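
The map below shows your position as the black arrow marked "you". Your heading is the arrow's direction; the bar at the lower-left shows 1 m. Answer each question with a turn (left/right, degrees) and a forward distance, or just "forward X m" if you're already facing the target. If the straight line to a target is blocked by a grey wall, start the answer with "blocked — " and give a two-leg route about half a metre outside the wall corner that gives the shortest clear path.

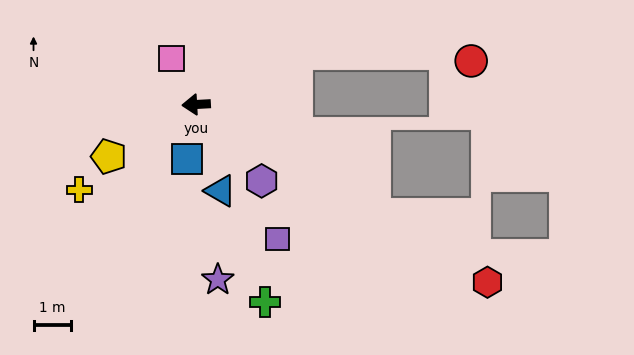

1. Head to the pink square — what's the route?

turn right 65°, forward 1.4 m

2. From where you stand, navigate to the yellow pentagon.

turn left 28°, forward 2.7 m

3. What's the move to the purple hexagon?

turn left 127°, forward 2.7 m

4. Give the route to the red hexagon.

turn left 145°, forward 9.0 m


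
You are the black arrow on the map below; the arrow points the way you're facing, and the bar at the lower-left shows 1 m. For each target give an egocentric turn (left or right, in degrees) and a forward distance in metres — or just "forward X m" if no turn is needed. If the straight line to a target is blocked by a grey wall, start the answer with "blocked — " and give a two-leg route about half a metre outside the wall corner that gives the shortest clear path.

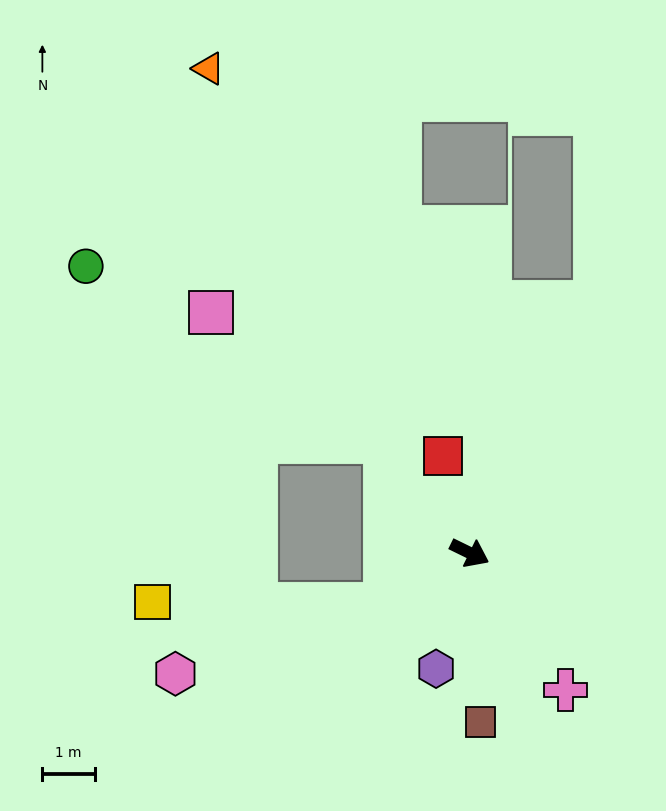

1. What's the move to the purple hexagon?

turn right 80°, forward 2.3 m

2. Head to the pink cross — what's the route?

turn right 29°, forward 3.2 m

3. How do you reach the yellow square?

blocked — turn right 122°, forward 1.9 m, then turn right 33°, forward 4.4 m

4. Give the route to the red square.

turn left 132°, forward 1.9 m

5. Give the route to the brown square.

turn right 60°, forward 3.2 m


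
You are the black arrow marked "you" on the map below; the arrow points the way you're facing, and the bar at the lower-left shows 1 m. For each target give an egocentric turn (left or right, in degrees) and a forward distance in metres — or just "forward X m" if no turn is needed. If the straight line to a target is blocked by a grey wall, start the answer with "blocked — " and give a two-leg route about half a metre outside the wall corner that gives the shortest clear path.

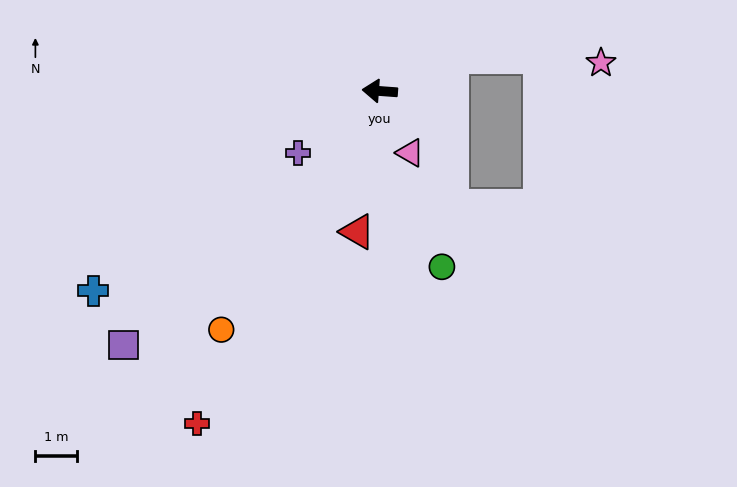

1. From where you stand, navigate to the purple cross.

turn left 42°, forward 2.4 m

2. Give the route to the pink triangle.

turn left 120°, forward 1.6 m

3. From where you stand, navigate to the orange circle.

turn left 61°, forward 6.8 m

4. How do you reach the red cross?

turn left 65°, forward 9.0 m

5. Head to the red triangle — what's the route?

turn left 85°, forward 3.4 m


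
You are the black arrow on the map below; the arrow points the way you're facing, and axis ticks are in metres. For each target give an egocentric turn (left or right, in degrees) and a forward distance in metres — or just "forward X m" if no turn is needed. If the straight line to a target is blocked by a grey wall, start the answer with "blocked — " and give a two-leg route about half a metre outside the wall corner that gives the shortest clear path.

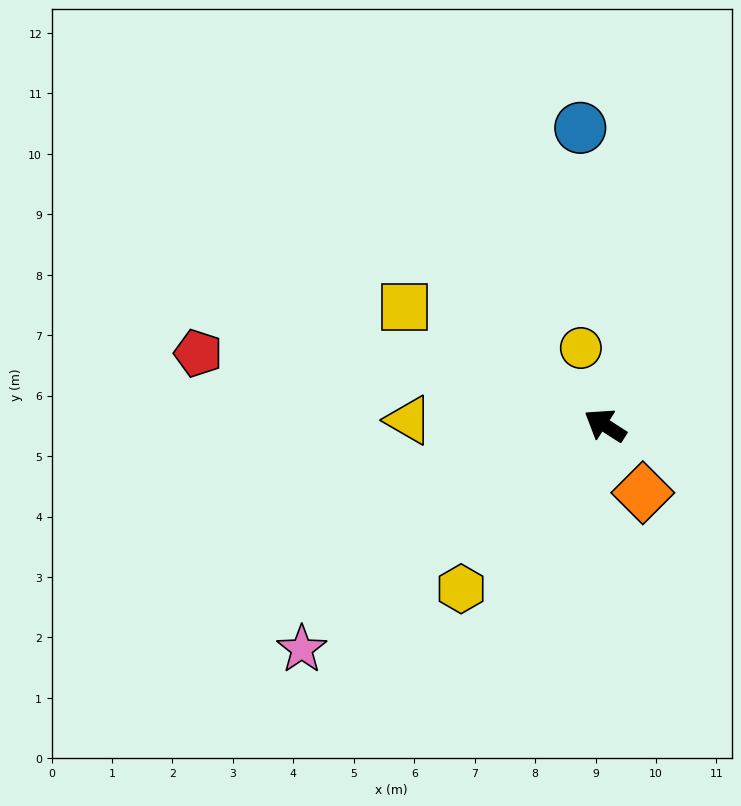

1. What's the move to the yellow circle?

turn right 40°, forward 1.3 m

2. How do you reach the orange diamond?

turn left 152°, forward 1.3 m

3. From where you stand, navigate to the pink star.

turn left 69°, forward 6.2 m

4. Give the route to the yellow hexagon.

turn left 81°, forward 3.6 m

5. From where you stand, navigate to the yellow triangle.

turn left 31°, forward 3.3 m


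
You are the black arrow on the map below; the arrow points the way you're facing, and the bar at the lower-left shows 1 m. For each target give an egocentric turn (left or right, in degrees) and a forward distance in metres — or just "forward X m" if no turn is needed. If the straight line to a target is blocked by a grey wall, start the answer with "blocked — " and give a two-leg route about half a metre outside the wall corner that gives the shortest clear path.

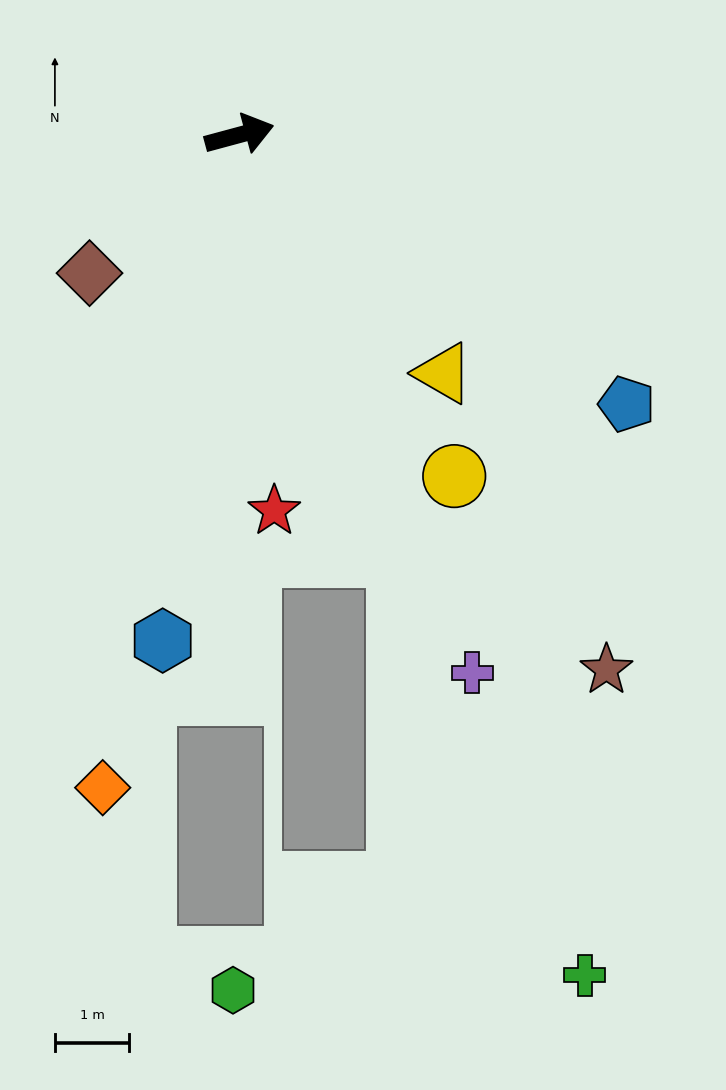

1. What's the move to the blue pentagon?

turn right 50°, forward 6.3 m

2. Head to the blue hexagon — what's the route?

turn right 114°, forward 6.9 m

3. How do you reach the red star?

turn right 100°, forward 5.1 m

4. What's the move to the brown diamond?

turn right 152°, forward 2.7 m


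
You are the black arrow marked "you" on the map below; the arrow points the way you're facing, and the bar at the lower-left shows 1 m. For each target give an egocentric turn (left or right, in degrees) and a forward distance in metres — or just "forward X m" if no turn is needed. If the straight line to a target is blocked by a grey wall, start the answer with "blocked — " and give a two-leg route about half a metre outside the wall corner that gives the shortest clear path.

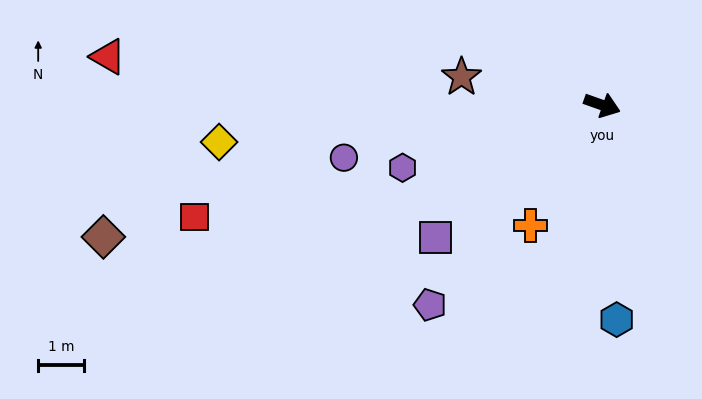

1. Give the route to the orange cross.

turn right 101°, forward 3.1 m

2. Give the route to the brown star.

turn right 172°, forward 3.2 m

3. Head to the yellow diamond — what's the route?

turn right 155°, forward 8.5 m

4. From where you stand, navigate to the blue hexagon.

turn right 67°, forward 4.7 m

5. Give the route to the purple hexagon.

turn right 143°, forward 4.6 m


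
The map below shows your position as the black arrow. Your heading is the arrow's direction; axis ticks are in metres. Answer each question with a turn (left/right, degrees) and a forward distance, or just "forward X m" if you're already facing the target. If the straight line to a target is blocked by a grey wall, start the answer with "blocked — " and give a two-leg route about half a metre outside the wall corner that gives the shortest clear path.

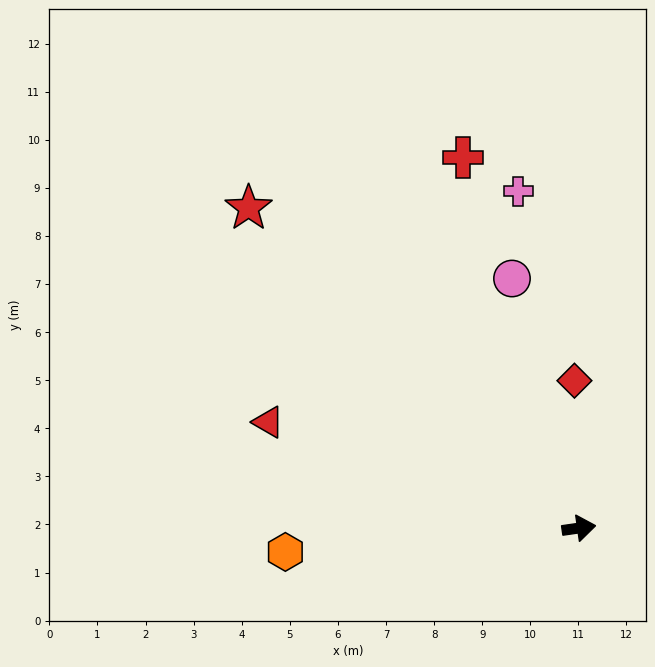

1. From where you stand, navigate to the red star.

turn left 128°, forward 9.6 m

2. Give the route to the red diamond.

turn left 84°, forward 3.1 m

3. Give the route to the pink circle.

turn left 97°, forward 5.4 m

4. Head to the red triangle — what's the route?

turn left 153°, forward 6.8 m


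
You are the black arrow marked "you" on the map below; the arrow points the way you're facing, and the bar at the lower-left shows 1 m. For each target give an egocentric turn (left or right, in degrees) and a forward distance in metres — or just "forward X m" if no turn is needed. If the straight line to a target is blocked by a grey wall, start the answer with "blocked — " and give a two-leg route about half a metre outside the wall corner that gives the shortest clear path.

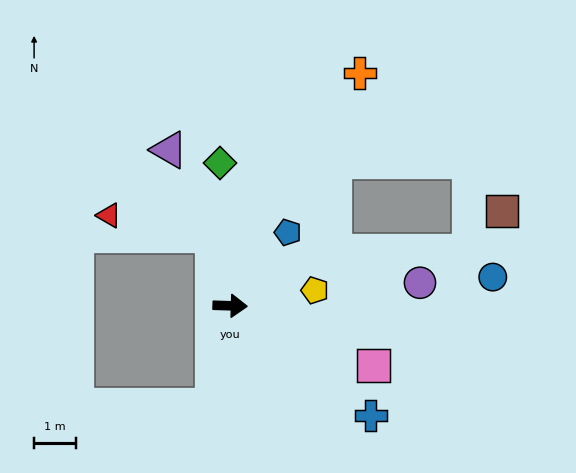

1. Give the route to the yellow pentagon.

turn left 12°, forward 2.1 m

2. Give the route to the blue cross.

turn right 36°, forward 4.3 m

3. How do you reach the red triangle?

blocked — turn left 106°, forward 1.7 m, then turn left 65°, forward 2.5 m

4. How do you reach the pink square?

turn right 21°, forward 3.7 m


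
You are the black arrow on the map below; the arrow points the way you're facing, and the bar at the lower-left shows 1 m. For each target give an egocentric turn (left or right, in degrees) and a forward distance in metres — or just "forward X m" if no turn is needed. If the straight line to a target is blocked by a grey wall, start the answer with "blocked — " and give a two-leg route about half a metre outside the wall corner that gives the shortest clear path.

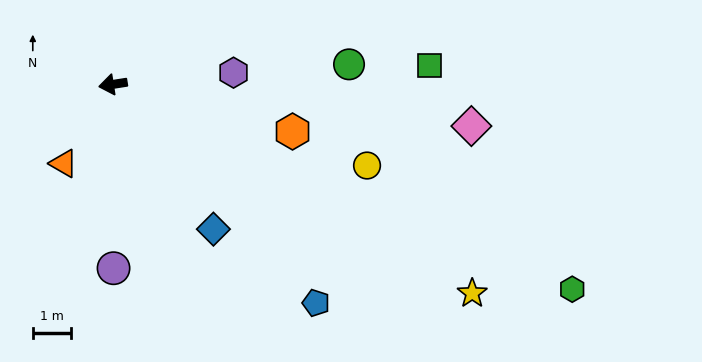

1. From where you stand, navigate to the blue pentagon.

turn left 124°, forward 7.8 m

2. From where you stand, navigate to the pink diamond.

turn left 164°, forward 9.5 m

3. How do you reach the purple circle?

turn left 81°, forward 4.8 m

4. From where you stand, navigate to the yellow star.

turn left 141°, forward 10.9 m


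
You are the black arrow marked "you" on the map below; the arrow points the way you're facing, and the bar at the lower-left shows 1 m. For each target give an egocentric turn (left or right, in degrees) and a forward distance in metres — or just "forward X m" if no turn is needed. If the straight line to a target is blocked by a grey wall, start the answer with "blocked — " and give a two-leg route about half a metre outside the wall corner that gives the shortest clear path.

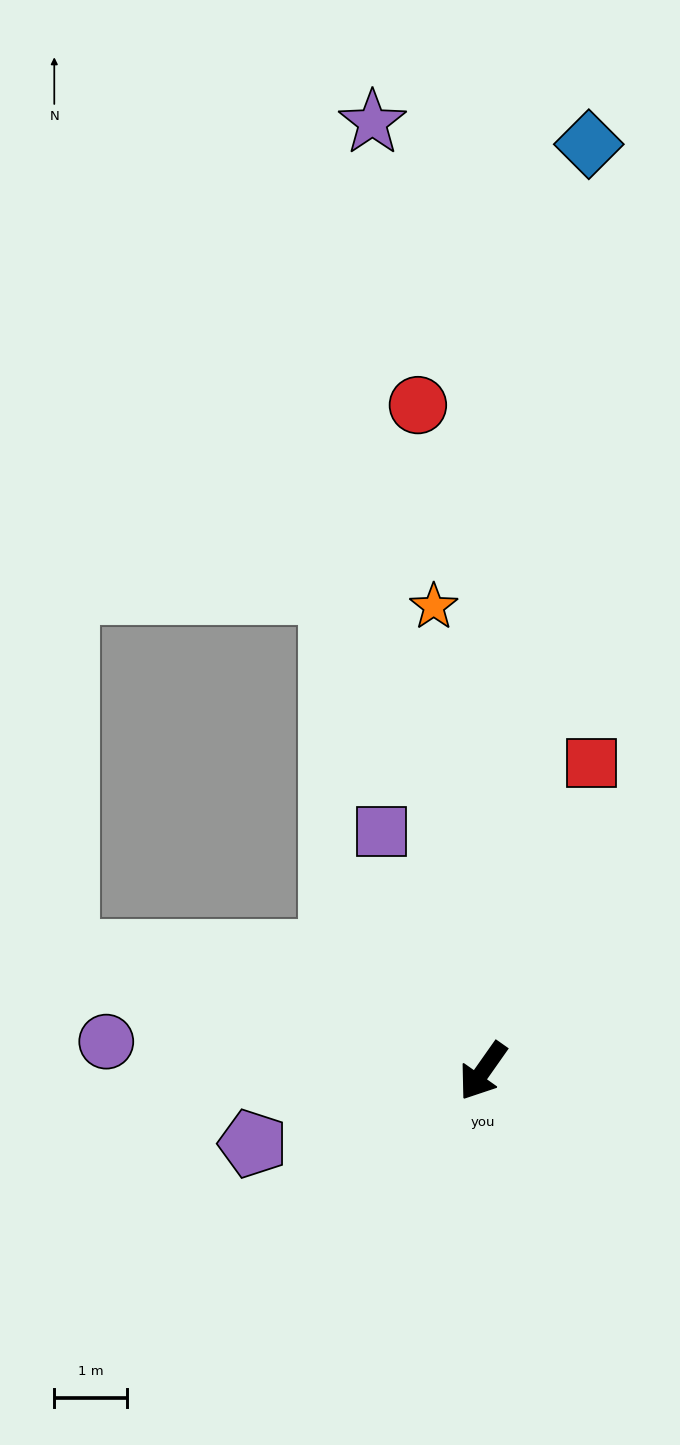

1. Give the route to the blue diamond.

turn right 151°, forward 12.8 m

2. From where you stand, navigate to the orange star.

turn right 139°, forward 6.4 m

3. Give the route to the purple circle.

turn right 59°, forward 5.2 m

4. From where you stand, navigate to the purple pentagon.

turn right 37°, forward 3.3 m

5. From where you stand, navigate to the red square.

turn right 164°, forward 4.5 m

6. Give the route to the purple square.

turn right 122°, forward 3.6 m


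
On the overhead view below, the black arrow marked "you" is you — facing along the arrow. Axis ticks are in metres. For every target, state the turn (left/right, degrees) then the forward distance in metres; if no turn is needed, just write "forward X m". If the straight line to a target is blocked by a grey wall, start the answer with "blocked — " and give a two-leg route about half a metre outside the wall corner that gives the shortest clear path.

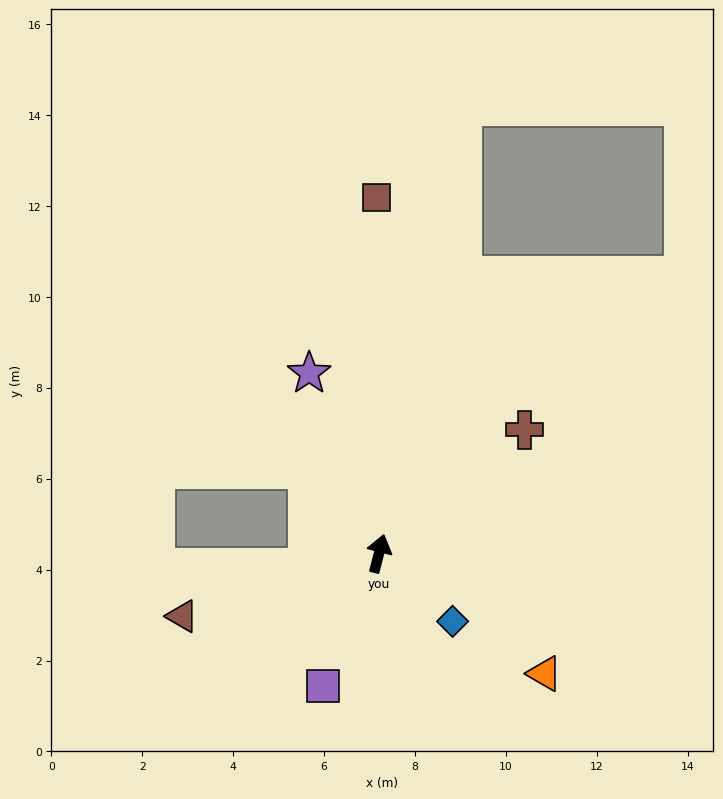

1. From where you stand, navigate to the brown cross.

turn right 35°, forward 4.2 m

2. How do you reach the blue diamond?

turn right 118°, forward 2.2 m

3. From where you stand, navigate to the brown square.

turn left 15°, forward 7.8 m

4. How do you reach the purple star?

turn left 36°, forward 4.3 m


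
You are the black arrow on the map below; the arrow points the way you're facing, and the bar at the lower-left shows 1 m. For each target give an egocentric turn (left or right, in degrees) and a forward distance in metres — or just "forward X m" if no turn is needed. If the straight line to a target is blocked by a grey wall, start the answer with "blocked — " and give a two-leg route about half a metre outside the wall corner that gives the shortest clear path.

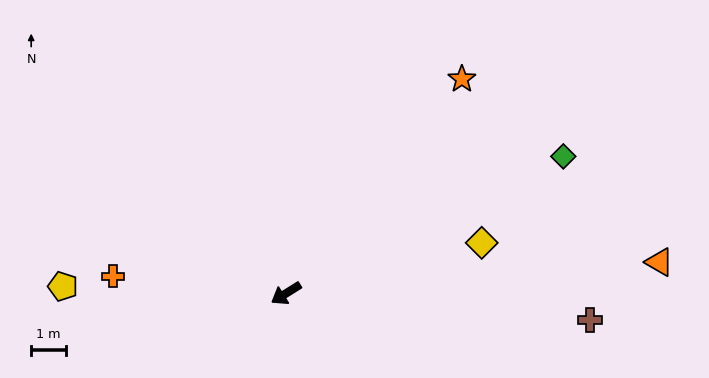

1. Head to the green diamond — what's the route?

turn left 174°, forward 8.8 m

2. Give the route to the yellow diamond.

turn left 163°, forward 5.8 m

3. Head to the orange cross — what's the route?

turn right 38°, forward 5.0 m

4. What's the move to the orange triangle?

turn left 153°, forward 10.7 m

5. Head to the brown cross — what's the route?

turn left 143°, forward 8.7 m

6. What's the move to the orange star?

turn right 161°, forward 7.9 m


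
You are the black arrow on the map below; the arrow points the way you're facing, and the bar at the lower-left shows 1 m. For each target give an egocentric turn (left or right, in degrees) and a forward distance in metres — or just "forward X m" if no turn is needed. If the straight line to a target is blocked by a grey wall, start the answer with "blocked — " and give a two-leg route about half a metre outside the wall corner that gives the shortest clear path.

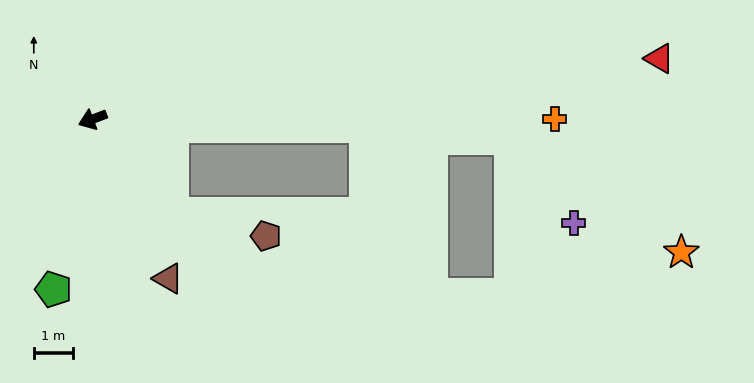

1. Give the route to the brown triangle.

turn left 95°, forward 4.5 m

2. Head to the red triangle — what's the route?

turn left 165°, forward 14.5 m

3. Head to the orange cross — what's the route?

turn left 159°, forward 11.7 m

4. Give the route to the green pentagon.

turn left 56°, forward 4.4 m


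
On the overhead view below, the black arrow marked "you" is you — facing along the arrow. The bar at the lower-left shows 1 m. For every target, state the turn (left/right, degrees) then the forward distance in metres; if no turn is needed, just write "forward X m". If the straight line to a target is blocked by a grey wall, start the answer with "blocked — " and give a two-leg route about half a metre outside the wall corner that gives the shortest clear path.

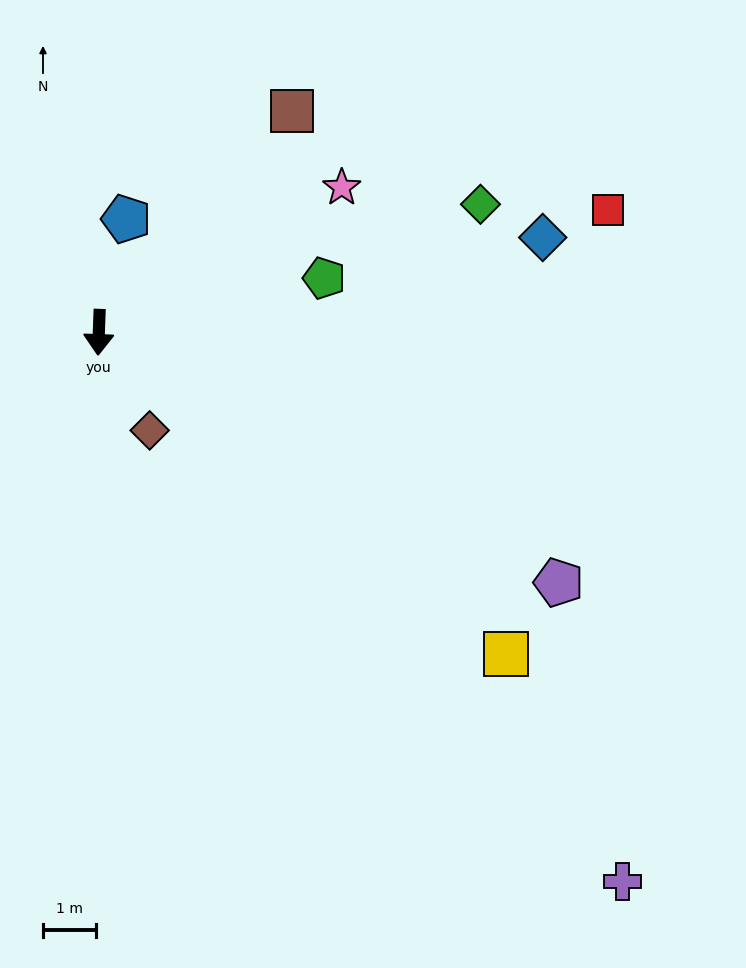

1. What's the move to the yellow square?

turn left 54°, forward 9.8 m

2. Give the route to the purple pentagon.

turn left 64°, forward 9.9 m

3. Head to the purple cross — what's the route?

turn left 46°, forward 14.3 m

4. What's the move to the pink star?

turn left 123°, forward 5.3 m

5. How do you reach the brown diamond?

turn left 29°, forward 2.1 m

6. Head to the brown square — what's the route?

turn left 141°, forward 5.5 m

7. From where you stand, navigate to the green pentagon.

turn left 106°, forward 4.4 m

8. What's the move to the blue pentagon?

turn left 169°, forward 2.2 m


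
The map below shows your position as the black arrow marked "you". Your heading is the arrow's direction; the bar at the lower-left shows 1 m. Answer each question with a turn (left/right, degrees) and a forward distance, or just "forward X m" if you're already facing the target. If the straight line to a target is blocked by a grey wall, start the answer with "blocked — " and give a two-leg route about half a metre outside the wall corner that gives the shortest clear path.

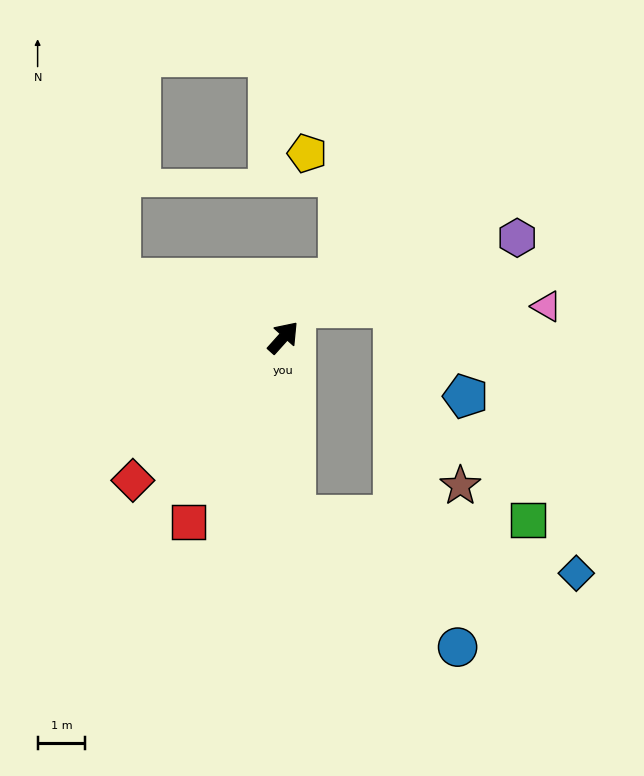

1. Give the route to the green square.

blocked — turn right 134°, forward 3.7 m, then turn left 85°, forward 4.9 m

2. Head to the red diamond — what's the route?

turn left 175°, forward 4.3 m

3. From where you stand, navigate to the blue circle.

blocked — turn right 134°, forward 3.7 m, then turn left 47°, forward 4.4 m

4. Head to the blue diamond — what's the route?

blocked — turn right 134°, forward 3.7 m, then turn left 74°, forward 6.0 m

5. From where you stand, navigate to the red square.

turn right 165°, forward 4.3 m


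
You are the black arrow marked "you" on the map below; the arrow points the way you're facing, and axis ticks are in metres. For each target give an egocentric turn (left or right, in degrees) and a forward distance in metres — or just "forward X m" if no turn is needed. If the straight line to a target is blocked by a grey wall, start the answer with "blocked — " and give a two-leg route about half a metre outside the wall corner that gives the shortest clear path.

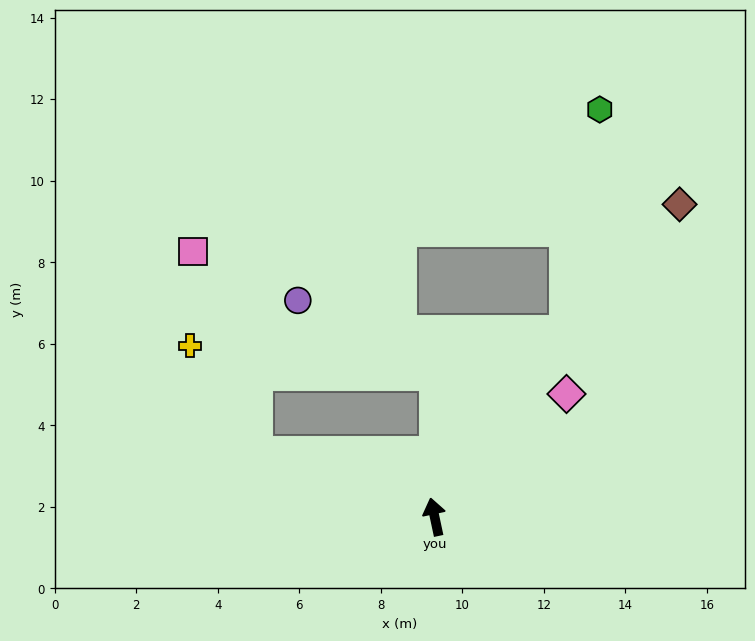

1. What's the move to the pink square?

blocked — turn left 58°, forward 4.7 m, then turn right 53°, forward 5.2 m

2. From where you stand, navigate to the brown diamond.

turn right 50°, forward 9.7 m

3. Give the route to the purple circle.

blocked — turn right 13°, forward 3.5 m, then turn left 63°, forward 3.8 m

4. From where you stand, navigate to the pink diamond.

turn right 59°, forward 4.4 m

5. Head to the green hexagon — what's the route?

blocked — turn right 48°, forward 5.6 m, then turn left 27°, forward 5.5 m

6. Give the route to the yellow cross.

blocked — turn left 58°, forward 4.7 m, then turn right 39°, forward 3.1 m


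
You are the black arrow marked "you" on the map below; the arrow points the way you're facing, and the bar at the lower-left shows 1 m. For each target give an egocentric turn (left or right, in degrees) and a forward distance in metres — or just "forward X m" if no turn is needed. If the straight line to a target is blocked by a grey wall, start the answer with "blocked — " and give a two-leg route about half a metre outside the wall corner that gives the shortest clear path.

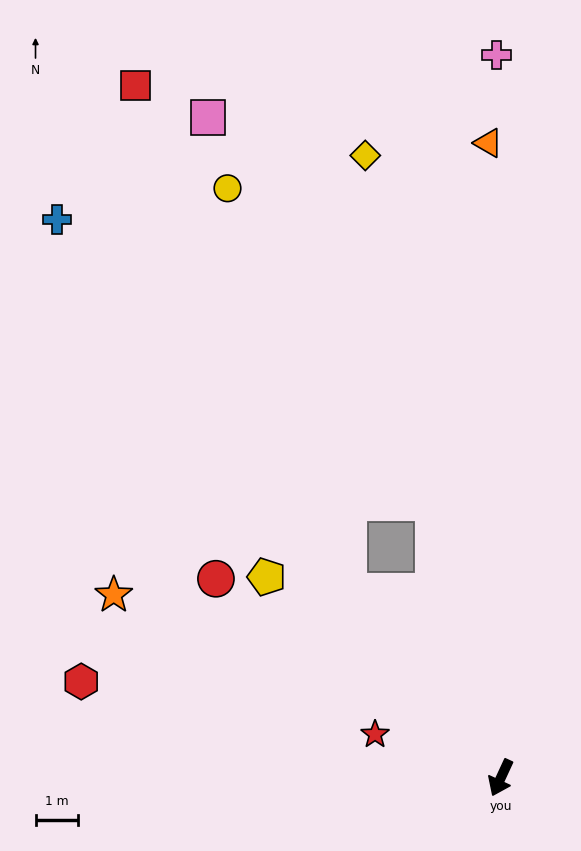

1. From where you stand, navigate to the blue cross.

turn right 117°, forward 16.7 m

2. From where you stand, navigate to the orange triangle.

turn right 154°, forward 14.8 m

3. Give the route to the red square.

blocked — turn right 116°, forward 5.6 m, then turn right 16°, forward 12.8 m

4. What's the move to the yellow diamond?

turn right 143°, forward 14.9 m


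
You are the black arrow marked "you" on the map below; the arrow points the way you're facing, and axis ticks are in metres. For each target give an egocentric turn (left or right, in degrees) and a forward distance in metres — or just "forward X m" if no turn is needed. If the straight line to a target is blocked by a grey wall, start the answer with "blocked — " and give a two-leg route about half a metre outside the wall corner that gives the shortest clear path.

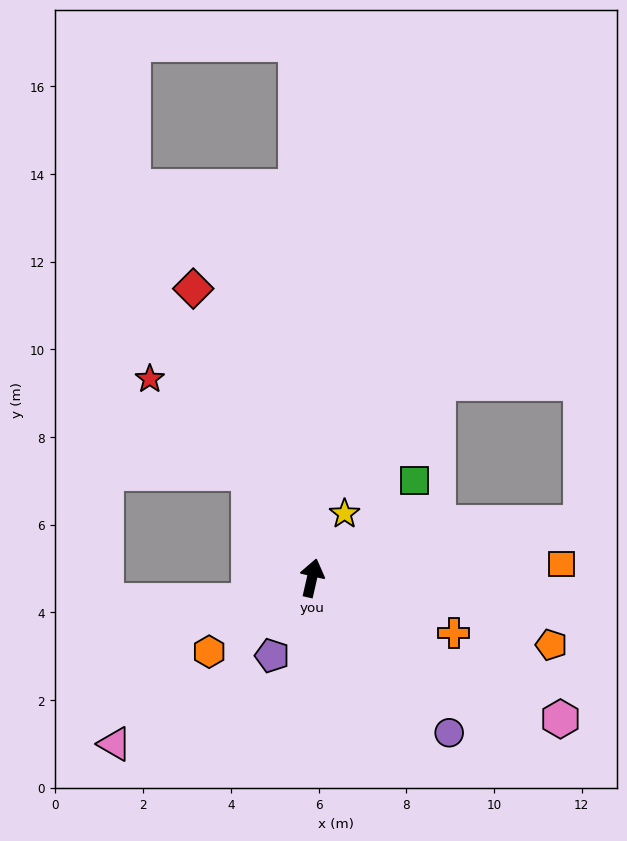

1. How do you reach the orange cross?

turn right 98°, forward 3.5 m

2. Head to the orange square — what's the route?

turn right 74°, forward 5.7 m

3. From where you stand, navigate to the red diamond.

turn left 35°, forward 7.1 m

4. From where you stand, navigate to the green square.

turn right 34°, forward 3.2 m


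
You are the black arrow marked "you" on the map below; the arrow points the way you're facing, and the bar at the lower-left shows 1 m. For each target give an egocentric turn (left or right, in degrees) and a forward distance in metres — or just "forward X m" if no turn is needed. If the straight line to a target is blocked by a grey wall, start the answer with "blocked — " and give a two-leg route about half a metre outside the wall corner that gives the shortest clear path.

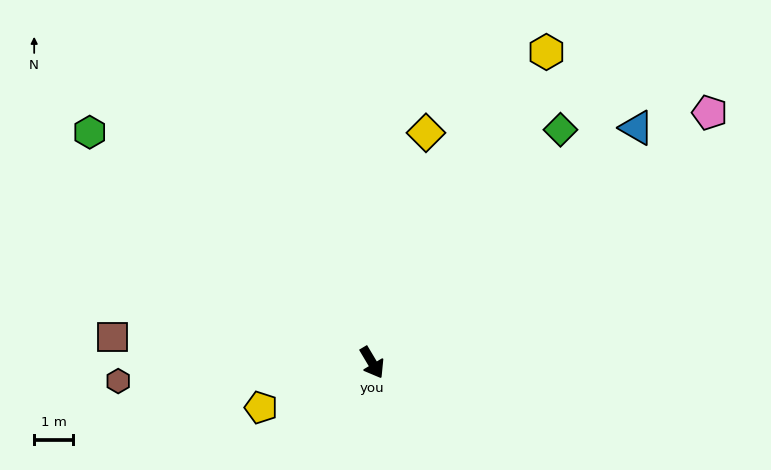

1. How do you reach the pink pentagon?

turn left 96°, forward 10.7 m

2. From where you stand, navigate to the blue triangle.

turn left 101°, forward 9.0 m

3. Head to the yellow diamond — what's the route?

turn left 136°, forward 6.0 m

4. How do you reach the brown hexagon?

turn right 117°, forward 6.5 m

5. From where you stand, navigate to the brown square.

turn right 126°, forward 6.7 m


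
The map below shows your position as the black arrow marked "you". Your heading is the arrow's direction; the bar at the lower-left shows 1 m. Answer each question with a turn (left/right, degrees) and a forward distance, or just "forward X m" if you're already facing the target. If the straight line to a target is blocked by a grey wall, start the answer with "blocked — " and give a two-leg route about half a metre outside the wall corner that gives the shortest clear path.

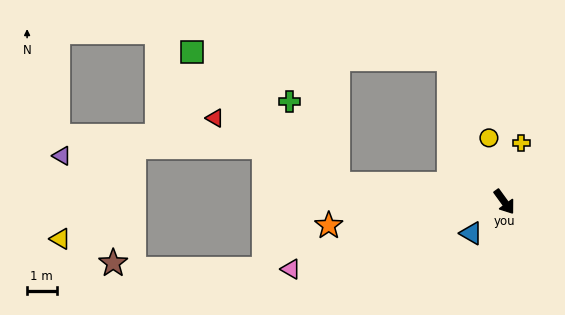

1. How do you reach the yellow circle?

turn left 158°, forward 2.2 m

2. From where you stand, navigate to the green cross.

blocked — turn right 132°, forward 5.7 m, then turn right 54°, forward 3.3 m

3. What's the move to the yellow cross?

turn left 128°, forward 2.1 m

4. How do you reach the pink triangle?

turn right 108°, forward 7.6 m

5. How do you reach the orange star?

turn right 118°, forward 6.0 m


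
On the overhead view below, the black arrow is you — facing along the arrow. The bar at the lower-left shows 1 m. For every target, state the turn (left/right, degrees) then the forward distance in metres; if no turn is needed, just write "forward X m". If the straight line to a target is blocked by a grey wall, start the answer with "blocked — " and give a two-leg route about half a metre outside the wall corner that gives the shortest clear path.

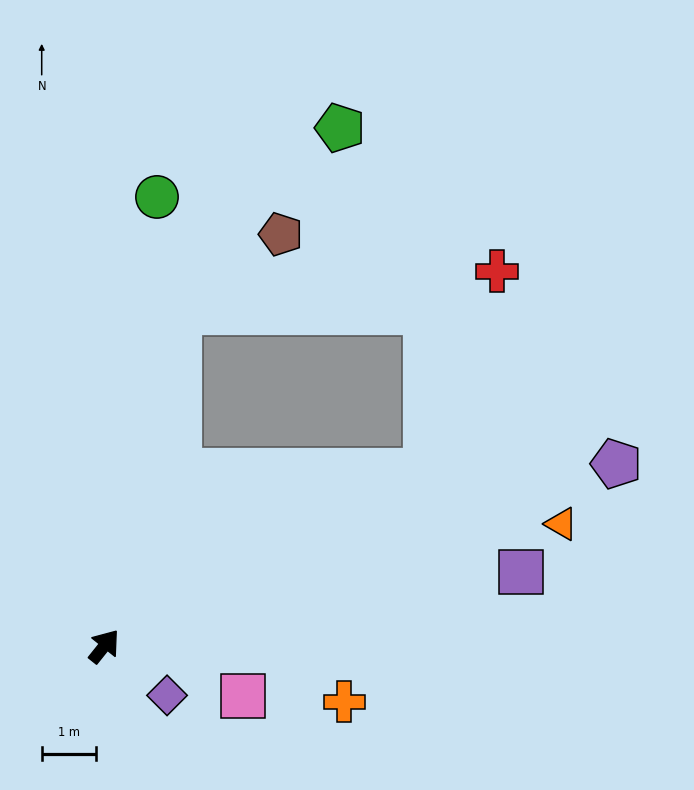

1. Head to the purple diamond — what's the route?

turn right 90°, forward 1.5 m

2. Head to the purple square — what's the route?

turn right 41°, forward 7.8 m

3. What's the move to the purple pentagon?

turn right 32°, forward 10.0 m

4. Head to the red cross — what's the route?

blocked — turn right 23°, forward 6.8 m, then turn left 42°, forward 3.9 m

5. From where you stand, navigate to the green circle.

turn left 32°, forward 8.4 m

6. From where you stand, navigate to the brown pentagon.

blocked — turn left 26°, forward 6.3 m, then turn right 40°, forward 2.4 m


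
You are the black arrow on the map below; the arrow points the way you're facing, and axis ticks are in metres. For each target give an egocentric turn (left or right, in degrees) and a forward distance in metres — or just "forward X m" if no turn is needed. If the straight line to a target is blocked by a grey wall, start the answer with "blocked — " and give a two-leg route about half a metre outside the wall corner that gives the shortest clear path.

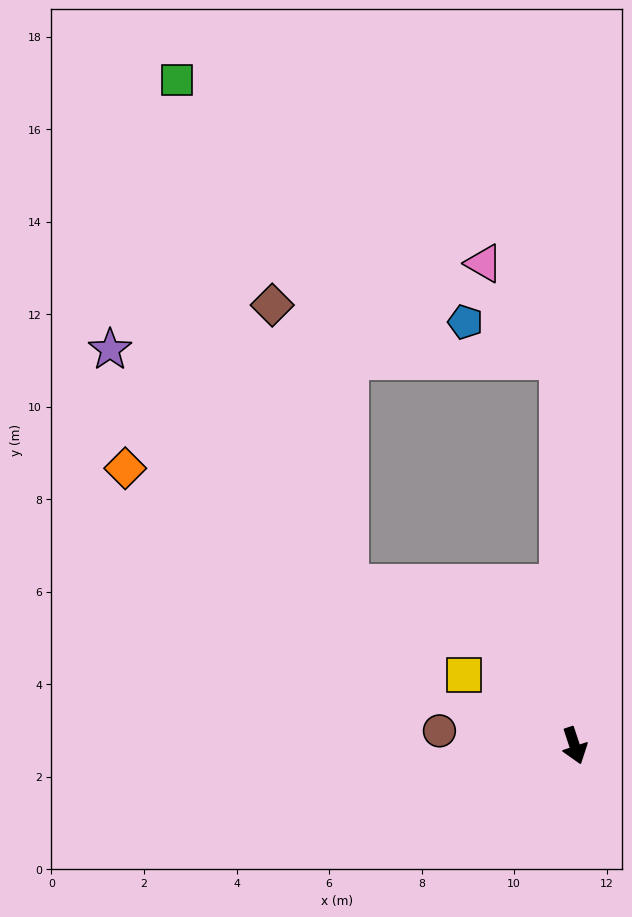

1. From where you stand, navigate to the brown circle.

turn right 115°, forward 2.9 m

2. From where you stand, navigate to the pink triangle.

blocked — turn left 164°, forward 8.3 m, then turn left 36°, forward 2.6 m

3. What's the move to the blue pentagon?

blocked — turn left 164°, forward 8.3 m, then turn left 66°, forward 2.2 m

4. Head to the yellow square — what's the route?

turn right 141°, forward 2.8 m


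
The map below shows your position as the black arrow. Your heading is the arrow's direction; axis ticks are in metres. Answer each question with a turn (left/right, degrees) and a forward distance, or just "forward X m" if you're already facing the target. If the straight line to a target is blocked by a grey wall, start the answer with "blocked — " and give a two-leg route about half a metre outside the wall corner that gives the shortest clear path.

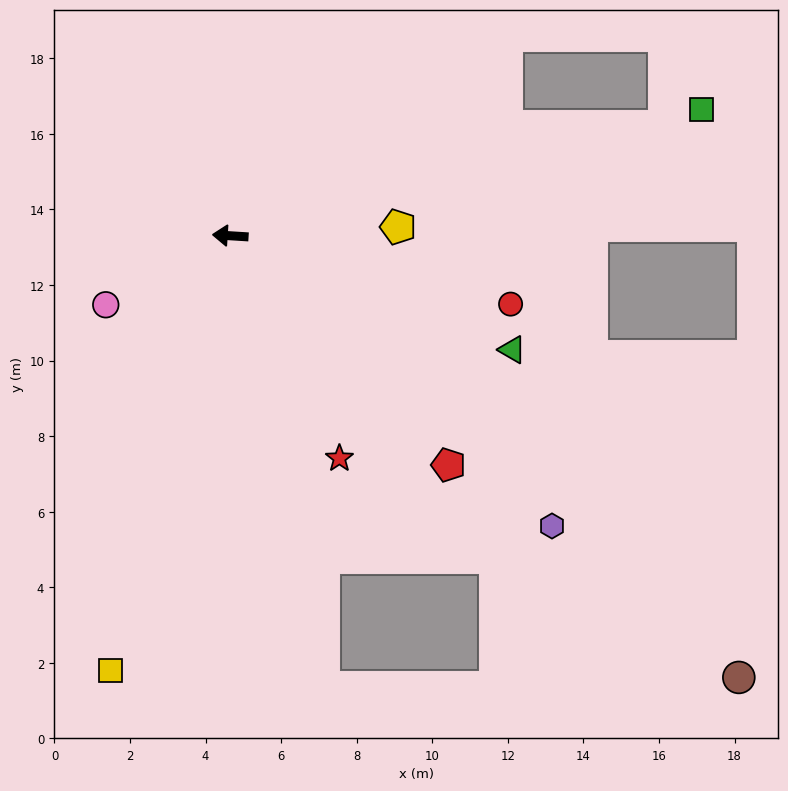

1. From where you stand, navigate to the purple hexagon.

turn left 142°, forward 11.5 m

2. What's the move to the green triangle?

turn left 162°, forward 8.0 m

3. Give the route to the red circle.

turn left 170°, forward 7.6 m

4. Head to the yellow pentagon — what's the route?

turn right 173°, forward 4.4 m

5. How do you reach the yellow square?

turn left 78°, forward 11.9 m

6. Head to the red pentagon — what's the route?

turn left 137°, forward 8.4 m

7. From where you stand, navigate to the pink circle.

turn left 33°, forward 3.8 m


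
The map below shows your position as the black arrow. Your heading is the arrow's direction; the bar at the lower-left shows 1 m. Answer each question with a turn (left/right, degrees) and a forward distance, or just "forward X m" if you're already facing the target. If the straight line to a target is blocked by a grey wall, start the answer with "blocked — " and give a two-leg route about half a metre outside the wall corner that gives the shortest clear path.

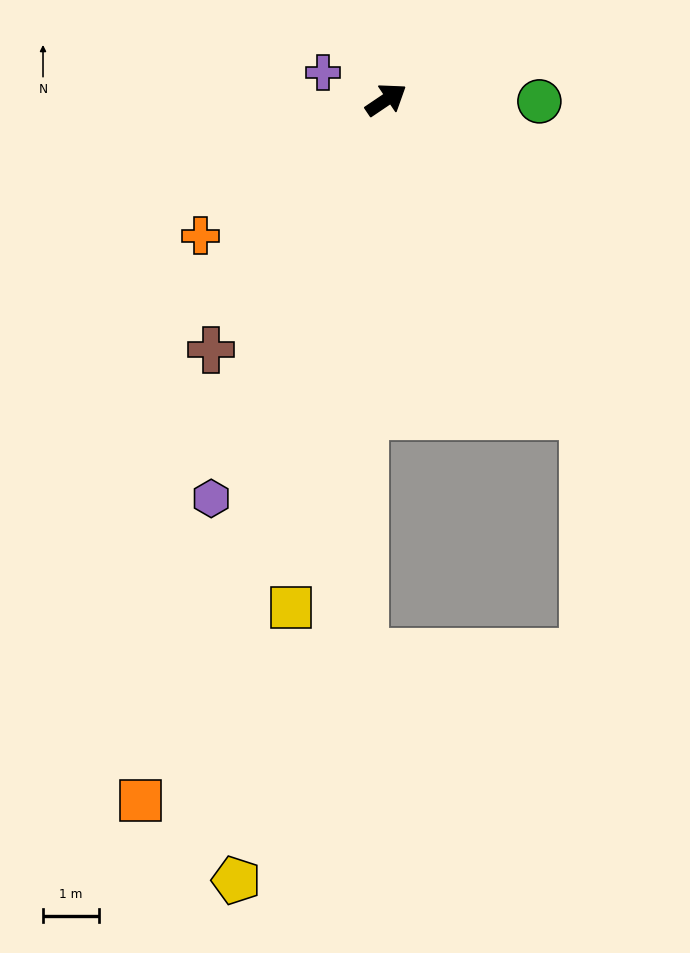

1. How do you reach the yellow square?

turn right 135°, forward 9.3 m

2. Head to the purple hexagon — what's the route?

turn right 148°, forward 7.8 m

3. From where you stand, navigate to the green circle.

turn right 35°, forward 2.8 m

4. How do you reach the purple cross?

turn left 123°, forward 1.2 m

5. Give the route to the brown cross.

turn right 159°, forward 5.5 m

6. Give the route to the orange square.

turn right 143°, forward 13.4 m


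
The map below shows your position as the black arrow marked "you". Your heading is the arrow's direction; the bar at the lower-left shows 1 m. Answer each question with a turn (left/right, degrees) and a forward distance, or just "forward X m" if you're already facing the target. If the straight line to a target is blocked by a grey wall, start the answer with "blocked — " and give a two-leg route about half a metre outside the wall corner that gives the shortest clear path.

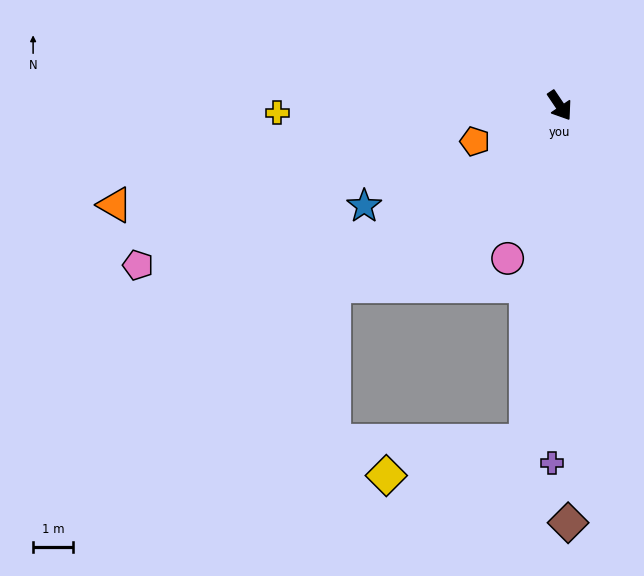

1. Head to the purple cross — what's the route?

turn right 35°, forward 9.0 m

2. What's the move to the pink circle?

turn right 53°, forward 4.1 m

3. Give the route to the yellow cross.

turn right 123°, forward 7.1 m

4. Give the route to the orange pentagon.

turn right 101°, forward 2.3 m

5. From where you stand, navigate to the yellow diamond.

blocked — turn right 40°, forward 8.5 m, then turn right 70°, forward 3.6 m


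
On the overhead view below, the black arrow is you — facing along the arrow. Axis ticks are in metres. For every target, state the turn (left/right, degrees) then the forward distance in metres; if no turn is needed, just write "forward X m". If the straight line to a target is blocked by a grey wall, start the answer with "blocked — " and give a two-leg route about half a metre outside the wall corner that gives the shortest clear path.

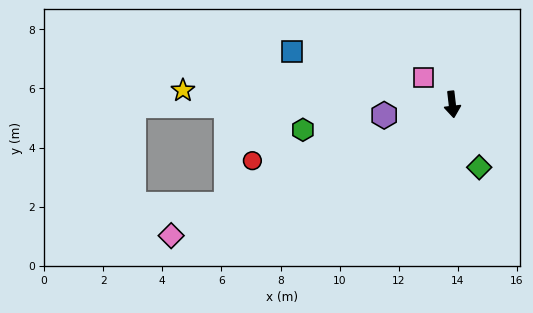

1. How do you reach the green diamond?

turn left 17°, forward 2.3 m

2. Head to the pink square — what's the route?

turn right 140°, forward 1.3 m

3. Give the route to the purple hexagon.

turn right 88°, forward 2.3 m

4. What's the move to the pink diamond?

turn right 72°, forward 10.5 m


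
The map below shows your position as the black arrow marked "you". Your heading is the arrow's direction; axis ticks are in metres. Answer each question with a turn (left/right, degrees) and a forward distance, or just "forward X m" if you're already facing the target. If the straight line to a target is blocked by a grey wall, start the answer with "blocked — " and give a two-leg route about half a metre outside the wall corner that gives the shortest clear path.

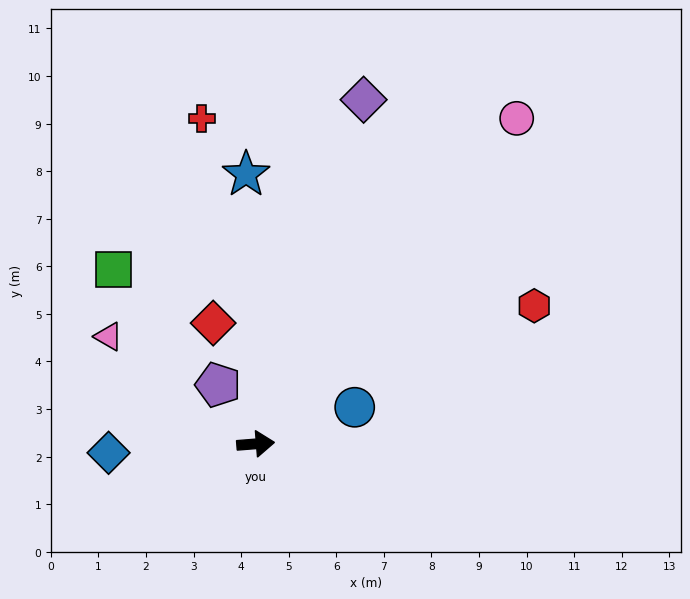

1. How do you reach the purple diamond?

turn left 68°, forward 7.6 m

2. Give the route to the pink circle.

turn left 47°, forward 8.8 m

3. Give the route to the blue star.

turn left 88°, forward 5.7 m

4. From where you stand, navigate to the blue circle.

turn left 16°, forward 2.2 m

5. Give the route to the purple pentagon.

turn left 118°, forward 1.5 m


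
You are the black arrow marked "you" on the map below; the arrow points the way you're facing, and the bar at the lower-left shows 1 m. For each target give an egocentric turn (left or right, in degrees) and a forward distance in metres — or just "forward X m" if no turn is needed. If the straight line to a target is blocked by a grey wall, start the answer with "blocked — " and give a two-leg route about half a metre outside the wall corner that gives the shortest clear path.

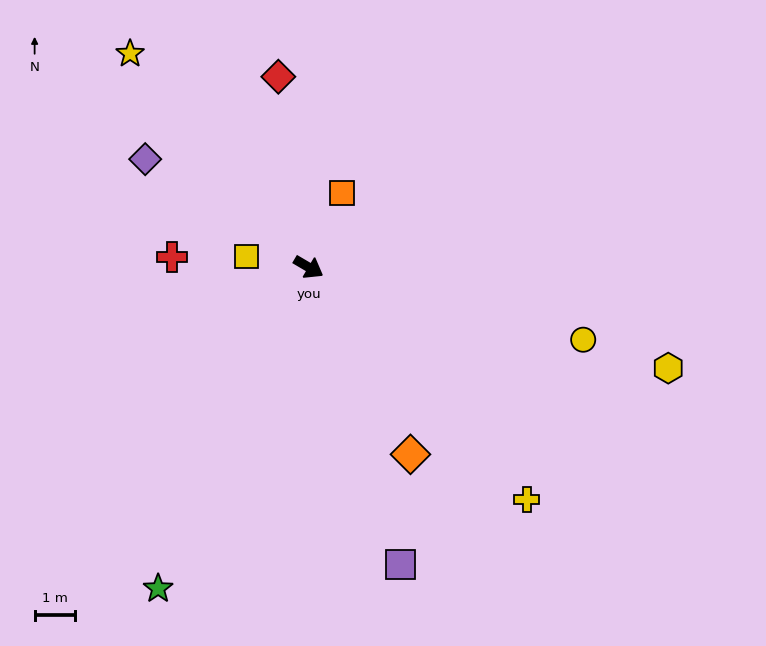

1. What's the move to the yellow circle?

turn left 16°, forward 7.1 m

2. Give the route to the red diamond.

turn left 129°, forward 4.8 m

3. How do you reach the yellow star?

turn left 160°, forward 7.0 m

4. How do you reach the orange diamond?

turn right 31°, forward 5.3 m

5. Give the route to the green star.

turn right 85°, forward 8.9 m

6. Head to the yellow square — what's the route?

turn right 159°, forward 1.6 m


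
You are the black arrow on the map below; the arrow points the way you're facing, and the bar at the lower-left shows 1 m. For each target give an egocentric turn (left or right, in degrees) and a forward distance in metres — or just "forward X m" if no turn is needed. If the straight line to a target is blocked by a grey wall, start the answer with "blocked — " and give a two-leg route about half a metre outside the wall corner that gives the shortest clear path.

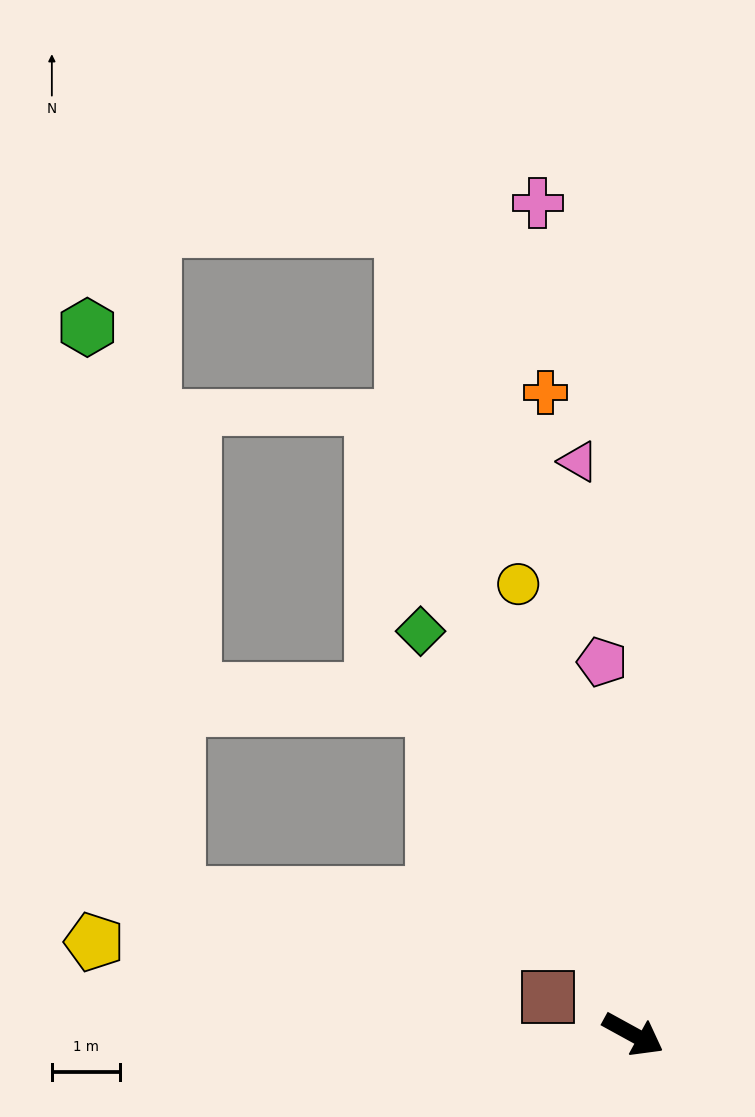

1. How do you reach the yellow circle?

turn left 133°, forward 6.8 m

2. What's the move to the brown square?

turn right 175°, forward 1.4 m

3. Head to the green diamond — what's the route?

turn left 147°, forward 6.7 m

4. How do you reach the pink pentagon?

turn left 124°, forward 5.5 m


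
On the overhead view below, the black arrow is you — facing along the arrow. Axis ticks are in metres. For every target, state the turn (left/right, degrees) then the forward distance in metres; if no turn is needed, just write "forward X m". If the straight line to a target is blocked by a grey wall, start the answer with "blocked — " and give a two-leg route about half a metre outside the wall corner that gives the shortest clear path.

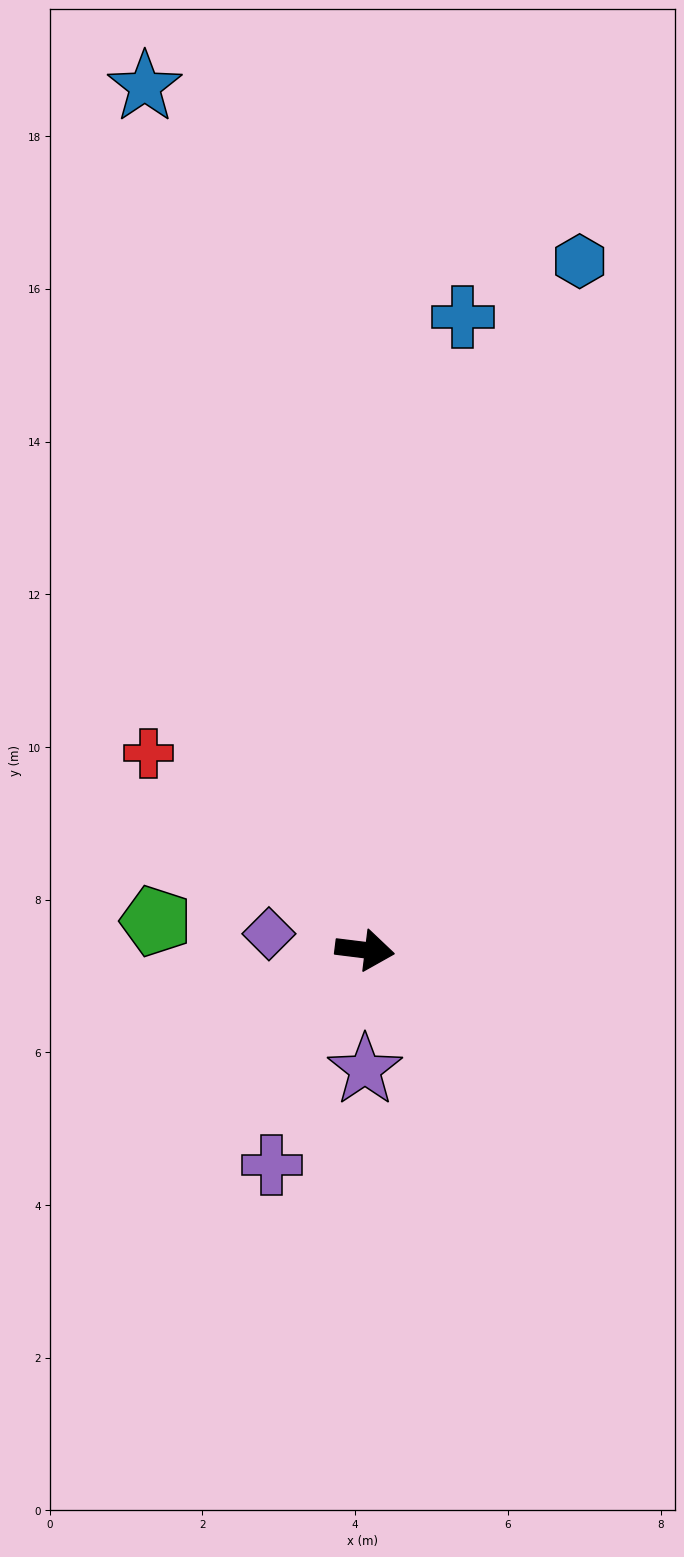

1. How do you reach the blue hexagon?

turn left 80°, forward 9.5 m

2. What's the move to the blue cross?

turn left 88°, forward 8.4 m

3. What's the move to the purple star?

turn right 83°, forward 1.6 m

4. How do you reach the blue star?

turn left 111°, forward 11.7 m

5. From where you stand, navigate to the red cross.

turn left 145°, forward 3.8 m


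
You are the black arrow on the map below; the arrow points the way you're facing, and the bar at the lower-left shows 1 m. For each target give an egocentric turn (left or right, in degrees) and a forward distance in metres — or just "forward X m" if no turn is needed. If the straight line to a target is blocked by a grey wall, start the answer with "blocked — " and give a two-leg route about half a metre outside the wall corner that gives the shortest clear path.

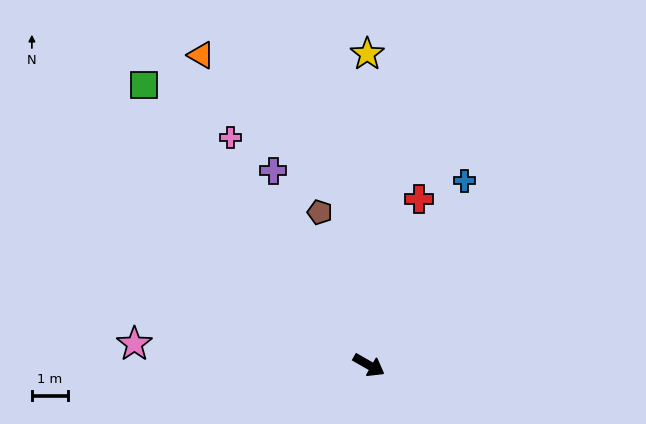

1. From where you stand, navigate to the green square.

turn left 158°, forward 10.0 m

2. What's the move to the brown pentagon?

turn left 138°, forward 4.5 m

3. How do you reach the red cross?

turn left 103°, forward 4.9 m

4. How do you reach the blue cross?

turn left 92°, forward 5.8 m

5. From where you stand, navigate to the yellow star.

turn left 120°, forward 8.7 m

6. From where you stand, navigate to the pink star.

turn right 155°, forward 6.6 m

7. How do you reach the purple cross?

turn left 146°, forward 6.1 m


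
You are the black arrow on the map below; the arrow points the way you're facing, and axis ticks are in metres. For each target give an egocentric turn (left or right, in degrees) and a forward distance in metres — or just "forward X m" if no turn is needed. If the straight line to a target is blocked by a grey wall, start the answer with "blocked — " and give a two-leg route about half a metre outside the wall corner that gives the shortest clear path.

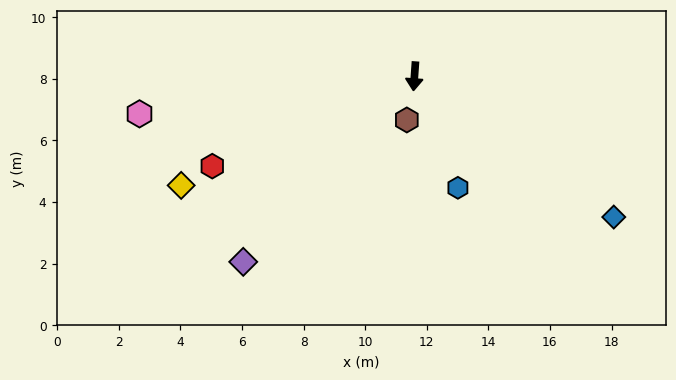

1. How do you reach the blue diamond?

turn left 59°, forward 7.9 m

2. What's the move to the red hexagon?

turn right 62°, forward 7.2 m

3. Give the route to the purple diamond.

turn right 39°, forward 8.2 m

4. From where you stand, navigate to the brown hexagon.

turn right 6°, forward 1.4 m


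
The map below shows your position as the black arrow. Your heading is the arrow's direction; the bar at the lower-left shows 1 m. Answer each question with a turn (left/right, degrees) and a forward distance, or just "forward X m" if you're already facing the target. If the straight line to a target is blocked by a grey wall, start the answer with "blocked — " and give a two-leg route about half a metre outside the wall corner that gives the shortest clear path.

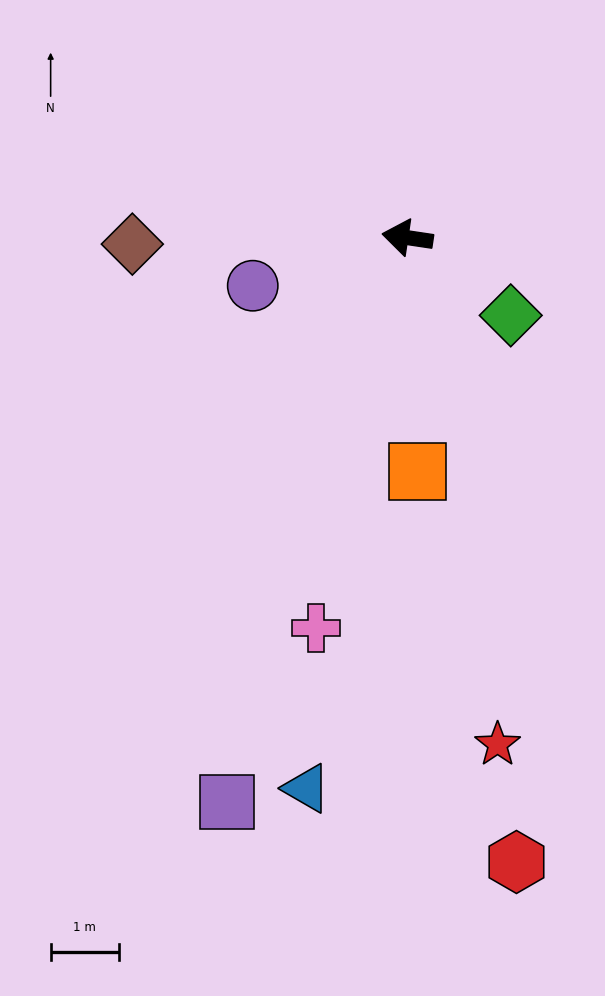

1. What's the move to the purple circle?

turn left 26°, forward 2.4 m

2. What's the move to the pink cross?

turn left 85°, forward 5.9 m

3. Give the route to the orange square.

turn left 101°, forward 3.4 m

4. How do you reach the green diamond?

turn left 152°, forward 1.9 m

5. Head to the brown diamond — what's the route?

turn left 10°, forward 4.0 m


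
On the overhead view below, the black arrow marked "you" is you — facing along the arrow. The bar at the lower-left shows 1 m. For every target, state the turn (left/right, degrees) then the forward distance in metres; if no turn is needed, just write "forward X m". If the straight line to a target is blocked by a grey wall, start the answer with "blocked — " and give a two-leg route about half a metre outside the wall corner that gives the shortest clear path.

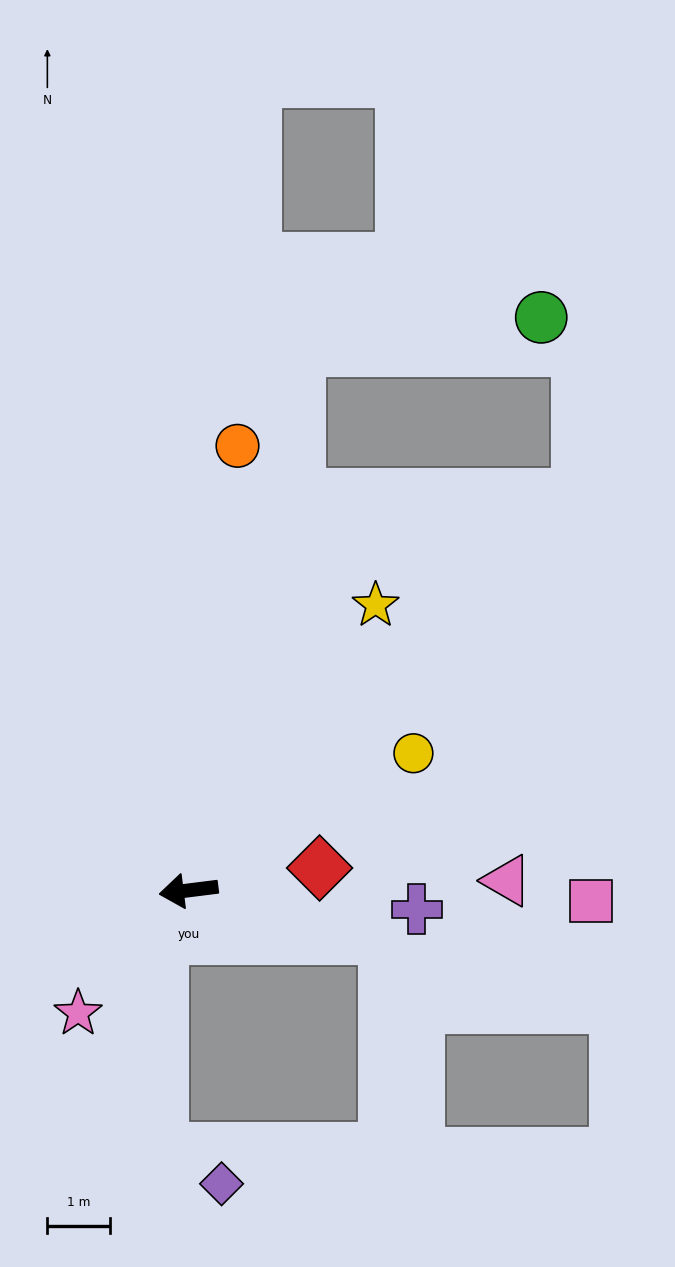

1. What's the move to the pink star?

turn left 41°, forward 2.6 m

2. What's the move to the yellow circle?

turn right 156°, forward 4.2 m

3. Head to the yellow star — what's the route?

turn right 130°, forward 5.4 m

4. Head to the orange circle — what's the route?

turn right 103°, forward 7.1 m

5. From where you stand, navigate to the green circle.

blocked — turn right 109°, forward 8.8 m, then turn right 70°, forward 3.9 m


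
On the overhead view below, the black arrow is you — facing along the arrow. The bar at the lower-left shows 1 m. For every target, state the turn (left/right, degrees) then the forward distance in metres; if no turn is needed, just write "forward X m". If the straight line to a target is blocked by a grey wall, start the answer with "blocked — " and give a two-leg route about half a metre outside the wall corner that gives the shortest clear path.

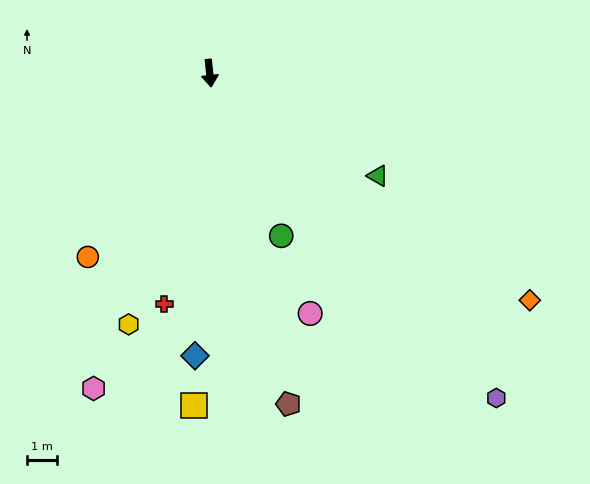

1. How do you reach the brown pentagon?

turn left 7°, forward 11.4 m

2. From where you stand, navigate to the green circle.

turn left 18°, forward 5.9 m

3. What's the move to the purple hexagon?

turn left 35°, forward 14.5 m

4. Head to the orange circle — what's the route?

turn right 40°, forward 7.4 m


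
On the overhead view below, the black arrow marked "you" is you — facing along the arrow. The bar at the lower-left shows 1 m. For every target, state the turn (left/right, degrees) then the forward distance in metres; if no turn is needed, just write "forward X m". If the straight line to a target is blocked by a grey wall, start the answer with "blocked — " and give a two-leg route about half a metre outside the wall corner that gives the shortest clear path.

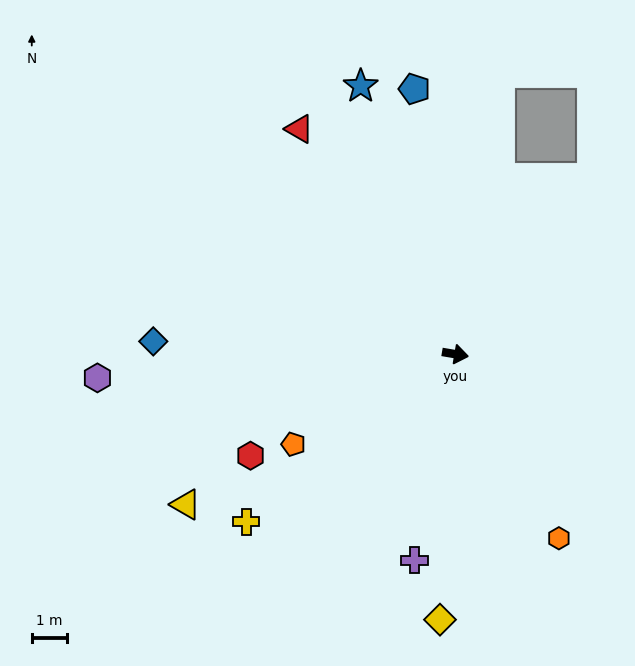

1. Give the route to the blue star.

turn left 119°, forward 8.2 m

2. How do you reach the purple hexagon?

turn right 167°, forward 10.3 m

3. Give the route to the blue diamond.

turn right 173°, forward 8.7 m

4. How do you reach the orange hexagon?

turn right 51°, forward 6.1 m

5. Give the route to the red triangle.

turn left 134°, forward 7.9 m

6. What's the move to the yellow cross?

turn right 132°, forward 7.7 m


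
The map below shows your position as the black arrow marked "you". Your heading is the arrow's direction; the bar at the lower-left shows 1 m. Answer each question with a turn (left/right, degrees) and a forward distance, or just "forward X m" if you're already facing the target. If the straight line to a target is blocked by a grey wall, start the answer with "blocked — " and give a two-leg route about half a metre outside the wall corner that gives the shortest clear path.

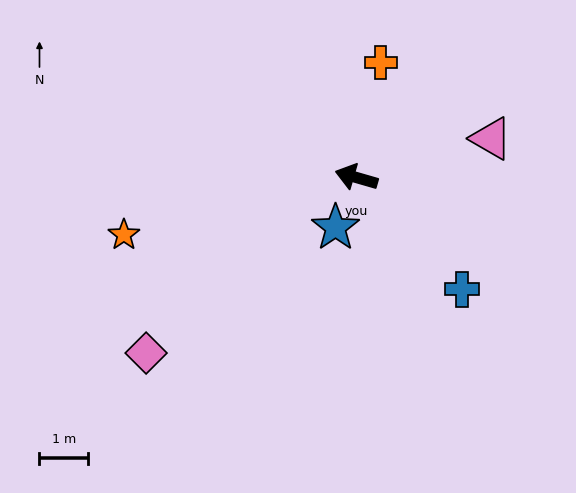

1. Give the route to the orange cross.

turn right 86°, forward 2.4 m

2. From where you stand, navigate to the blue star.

turn left 83°, forward 1.1 m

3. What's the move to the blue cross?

turn left 150°, forward 3.1 m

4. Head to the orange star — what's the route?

turn left 30°, forward 4.9 m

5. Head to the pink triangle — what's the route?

turn right 148°, forward 2.9 m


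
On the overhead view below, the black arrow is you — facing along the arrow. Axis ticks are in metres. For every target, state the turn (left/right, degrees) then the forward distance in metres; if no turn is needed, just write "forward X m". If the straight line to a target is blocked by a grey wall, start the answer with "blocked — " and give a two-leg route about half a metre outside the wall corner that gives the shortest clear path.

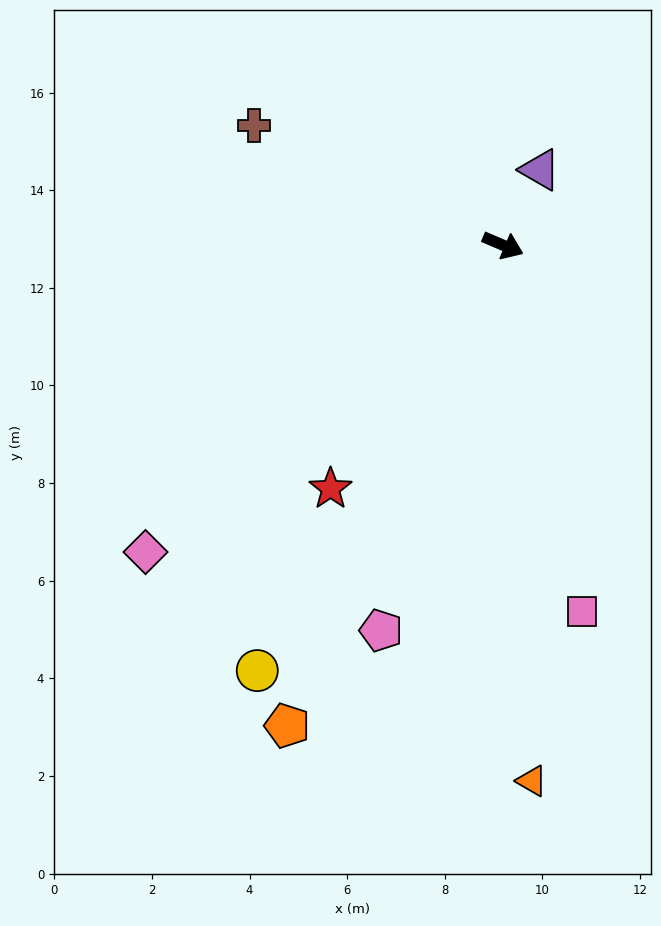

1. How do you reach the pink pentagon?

turn right 85°, forward 8.3 m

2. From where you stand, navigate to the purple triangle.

turn left 87°, forward 1.7 m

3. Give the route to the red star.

turn right 102°, forward 6.1 m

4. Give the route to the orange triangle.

turn right 64°, forward 11.0 m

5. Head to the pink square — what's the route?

turn right 55°, forward 7.7 m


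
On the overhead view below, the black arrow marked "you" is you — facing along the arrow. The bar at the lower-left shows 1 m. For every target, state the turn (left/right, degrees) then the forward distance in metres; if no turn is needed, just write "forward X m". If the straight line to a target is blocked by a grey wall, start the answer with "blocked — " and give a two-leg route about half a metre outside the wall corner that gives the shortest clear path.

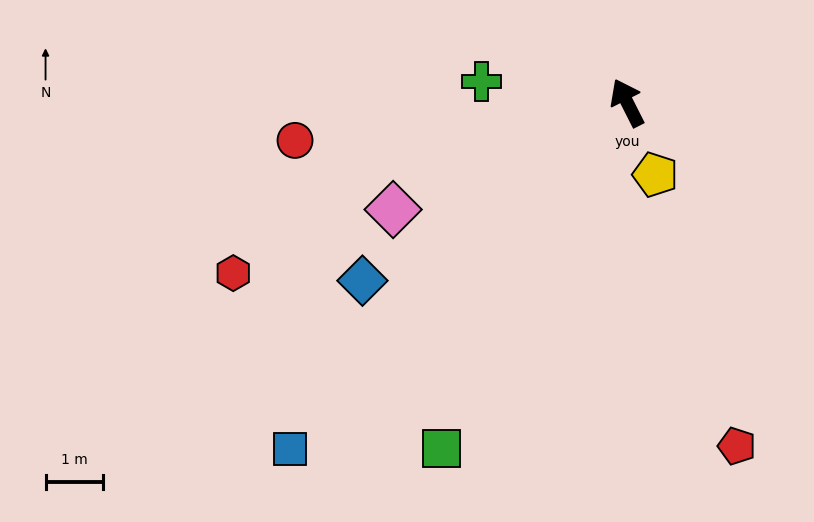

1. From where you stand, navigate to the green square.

turn left 125°, forward 6.8 m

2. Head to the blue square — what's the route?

turn left 109°, forward 8.4 m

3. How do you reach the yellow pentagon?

turn left 174°, forward 1.3 m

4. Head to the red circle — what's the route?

turn left 70°, forward 5.8 m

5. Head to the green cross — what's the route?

turn left 55°, forward 2.6 m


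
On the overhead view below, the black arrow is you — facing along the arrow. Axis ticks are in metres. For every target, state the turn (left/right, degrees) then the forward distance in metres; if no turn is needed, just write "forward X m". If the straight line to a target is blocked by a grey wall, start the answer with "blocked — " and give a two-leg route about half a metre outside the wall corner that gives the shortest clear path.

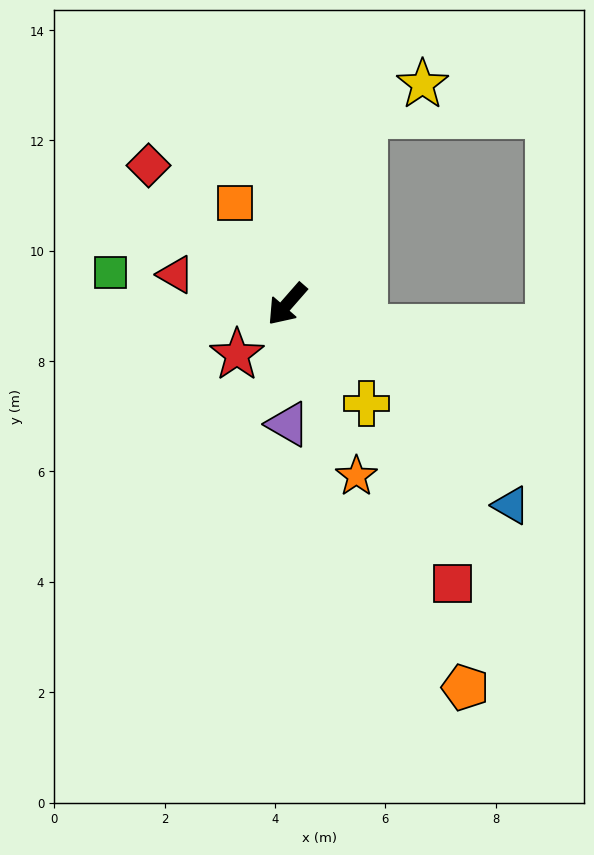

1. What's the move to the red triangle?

turn right 64°, forward 2.1 m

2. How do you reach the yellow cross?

turn left 80°, forward 2.3 m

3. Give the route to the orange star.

turn left 63°, forward 3.4 m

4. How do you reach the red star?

turn right 4°, forward 1.3 m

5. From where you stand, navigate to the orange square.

turn right 112°, forward 2.1 m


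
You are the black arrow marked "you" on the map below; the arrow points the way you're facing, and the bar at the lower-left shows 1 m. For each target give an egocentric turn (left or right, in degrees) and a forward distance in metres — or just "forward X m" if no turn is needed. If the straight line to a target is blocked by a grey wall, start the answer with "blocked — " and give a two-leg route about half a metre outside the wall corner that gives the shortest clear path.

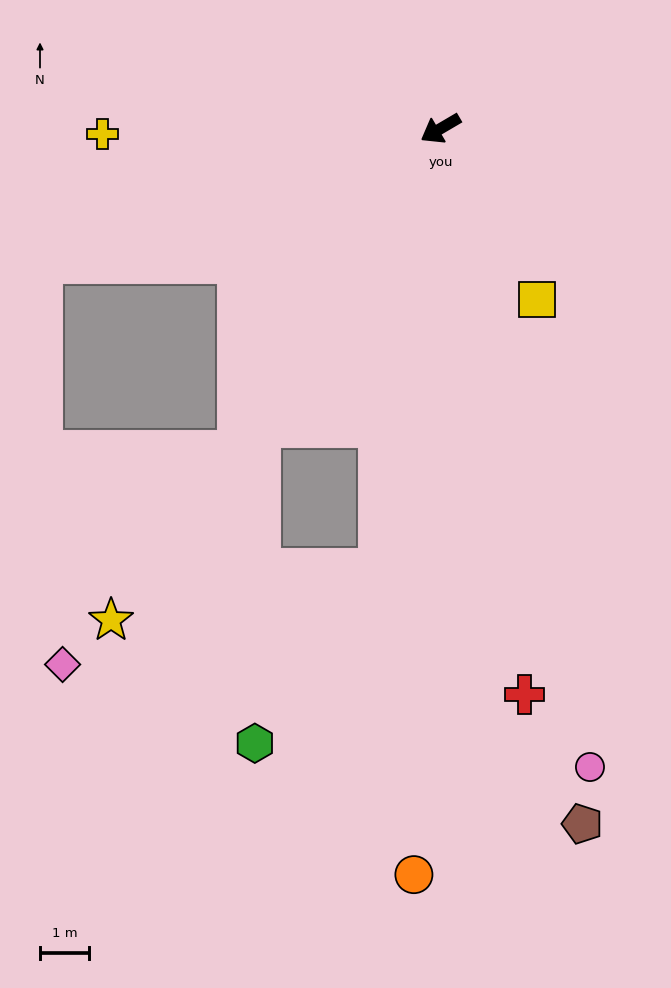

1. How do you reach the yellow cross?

turn right 30°, forward 6.9 m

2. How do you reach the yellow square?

turn left 89°, forward 4.0 m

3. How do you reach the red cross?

turn left 68°, forward 11.7 m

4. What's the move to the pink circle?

turn left 73°, forward 13.4 m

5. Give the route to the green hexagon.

blocked — turn left 52°, forward 9.1 m, then turn right 28°, forward 4.4 m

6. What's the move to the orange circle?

turn left 58°, forward 15.2 m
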